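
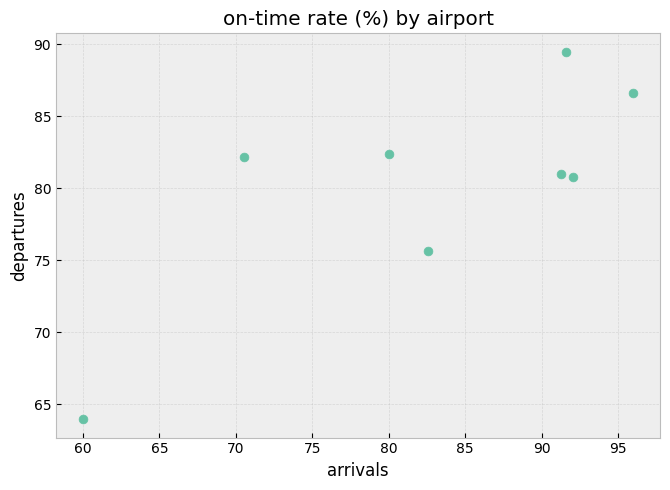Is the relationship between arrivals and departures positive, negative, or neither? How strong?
Points are positively correlated; strong (|r| ≈ 0.8).

positive, strong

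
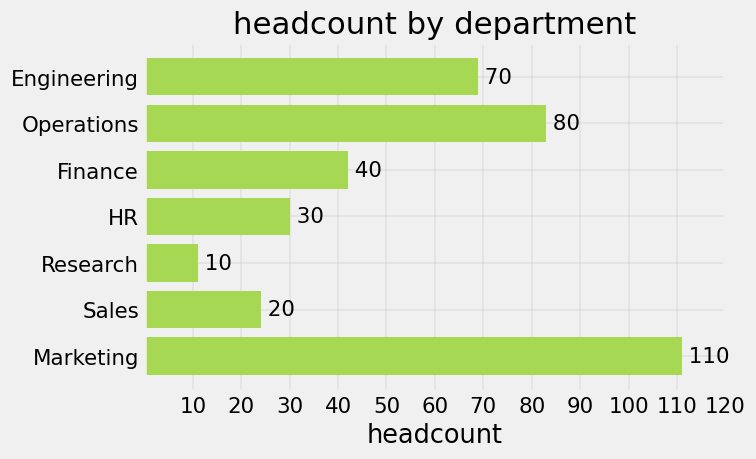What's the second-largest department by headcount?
Operations

Top 3: Marketing ≈ 110, Operations ≈ 80, Engineering ≈ 70.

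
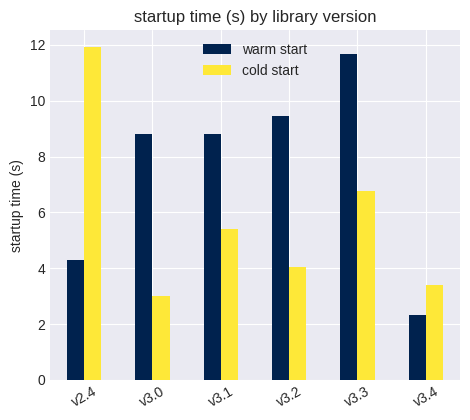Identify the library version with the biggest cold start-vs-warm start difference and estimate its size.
v2.4, ≈ 8 s

v2.4: cold start ≈ 12, warm start ≈ 4 → gap ≈ 8. Next-largest (v3.0) is only ≈ 6.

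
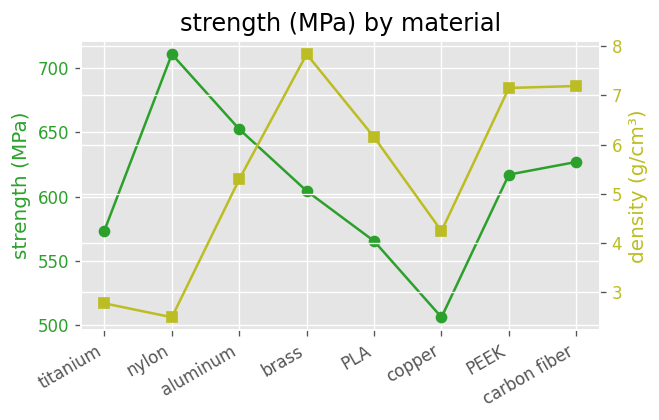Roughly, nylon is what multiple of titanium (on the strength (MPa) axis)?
≈ 1.24×

nylon ≈ 720, titanium ≈ 580; 720/580 ≈ 1.24.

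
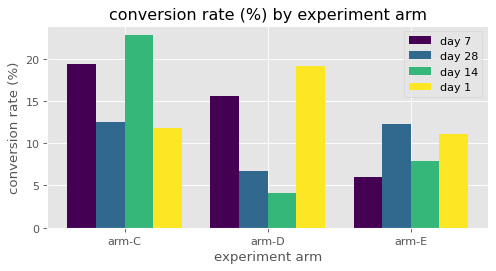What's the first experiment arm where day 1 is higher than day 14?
arm-D

arm-C: day 1 ≈ 12 vs day 14 ≈ 22 (not yet); arm-D: day 1 ≈ 20 vs day 14 ≈ 4 (first crossover).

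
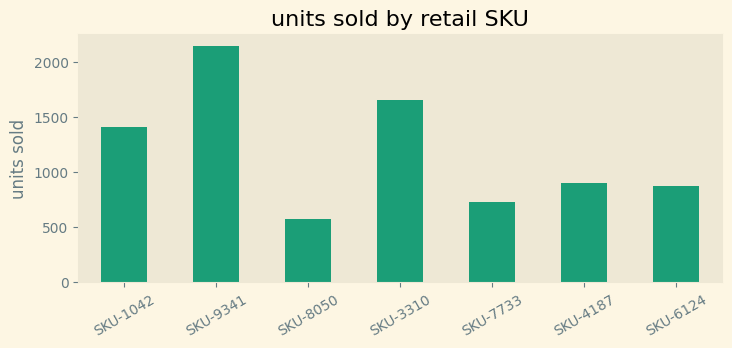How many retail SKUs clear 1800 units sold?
Above 1800: SKU-9341.

1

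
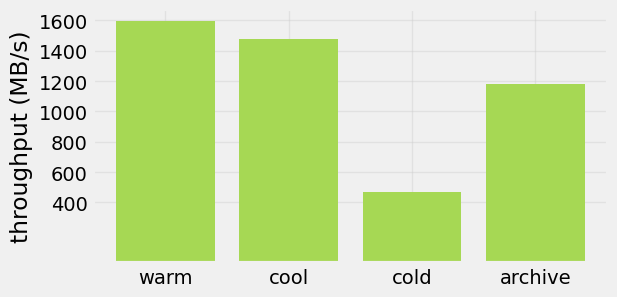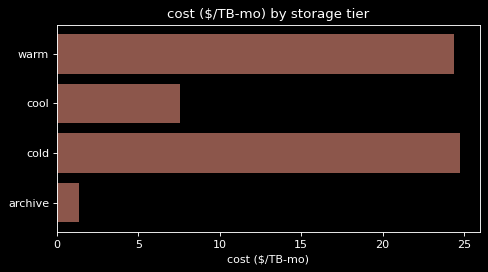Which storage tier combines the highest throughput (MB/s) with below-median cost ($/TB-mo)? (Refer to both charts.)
cool

Chart 2 median cost ($/TB-mo) ≈ 15; below-median storage tiers: cool, archive. Among those, cool has the highest throughput (MB/s) (≈ 1400).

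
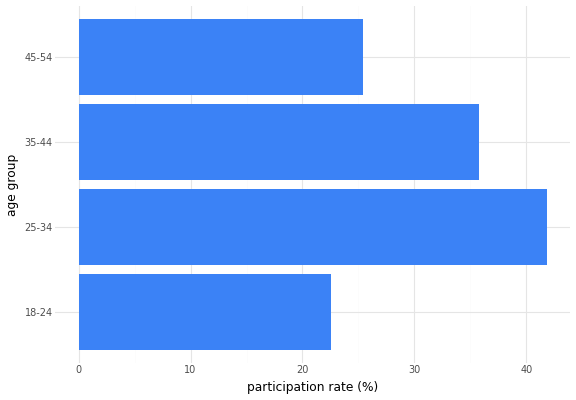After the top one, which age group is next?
Top 3: 25-34 ≈ 40, 35-44 ≈ 35, 45-54 ≈ 25.

35-44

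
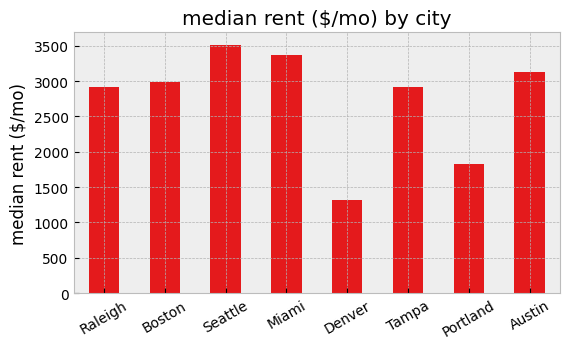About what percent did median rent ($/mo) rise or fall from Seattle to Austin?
≈ -14.3%

Seattle ≈ 3500, Austin ≈ 3000; (3000 − 3500) / 3500 ≈ -14.3%.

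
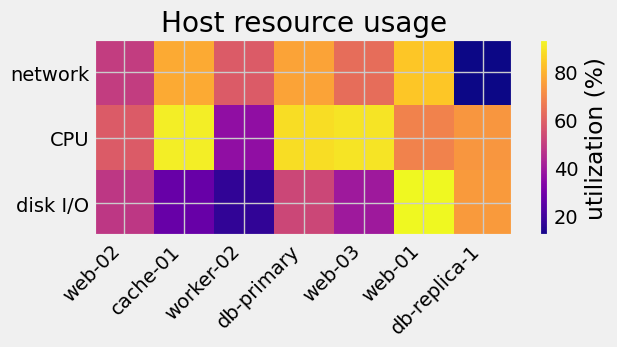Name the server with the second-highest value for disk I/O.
Top 3 for disk I/O: web-01 ≈ 90, db-replica-1 ≈ 70, db-primary ≈ 50.

db-replica-1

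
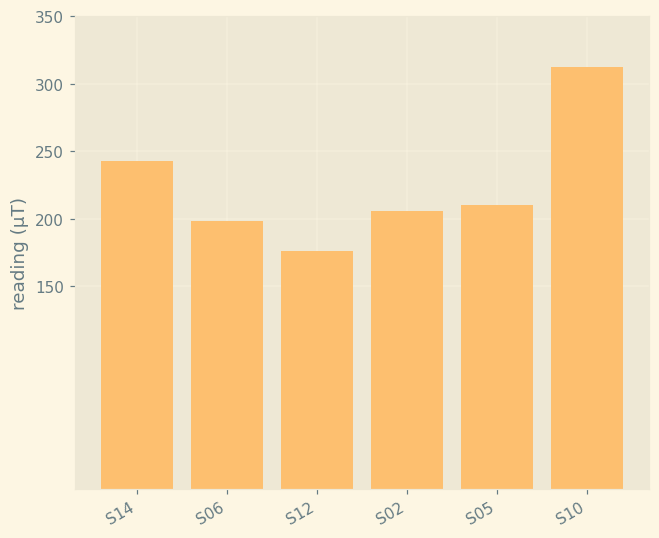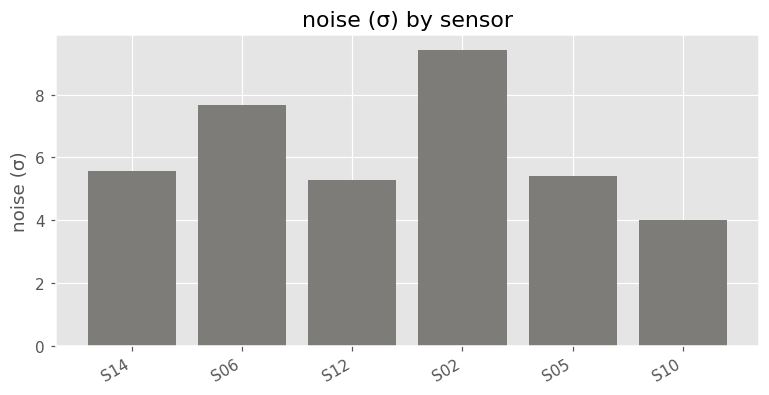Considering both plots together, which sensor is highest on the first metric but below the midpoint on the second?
Chart 2 median noise (σ) ≈ 5; below-median sensors: S12, S05, S10. Among those, S10 has the highest reading (µT) (≈ 300).

S10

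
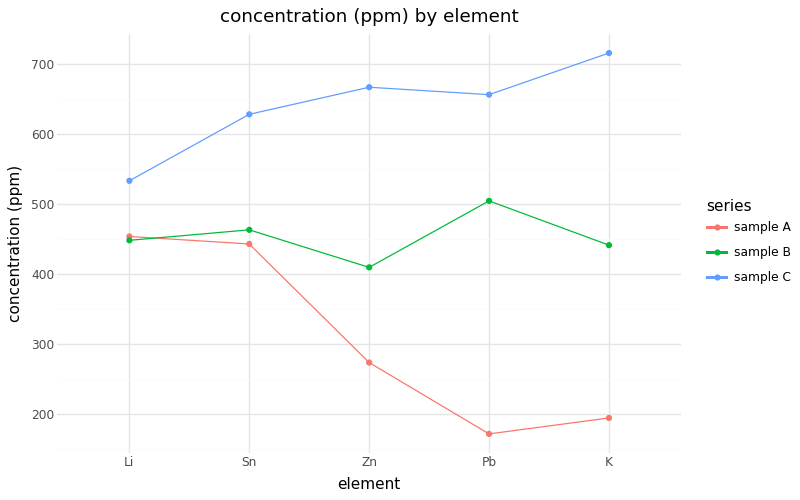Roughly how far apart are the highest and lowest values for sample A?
Max Li ≈ 450, min Pb ≈ 150; range ≈ 300.

≈ 300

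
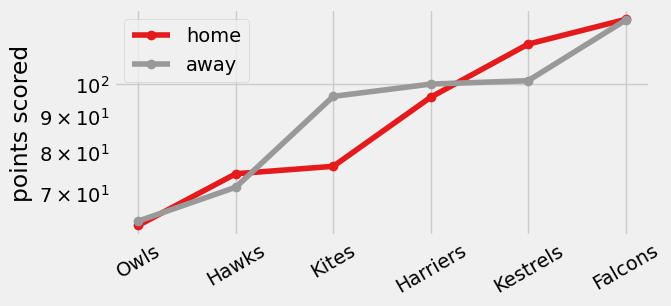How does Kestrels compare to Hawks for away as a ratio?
Kestrels ≈ 100, Hawks ≈ 70; 100/70 ≈ 1.43.

≈ 1.43×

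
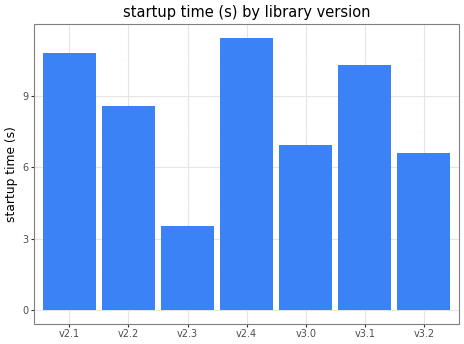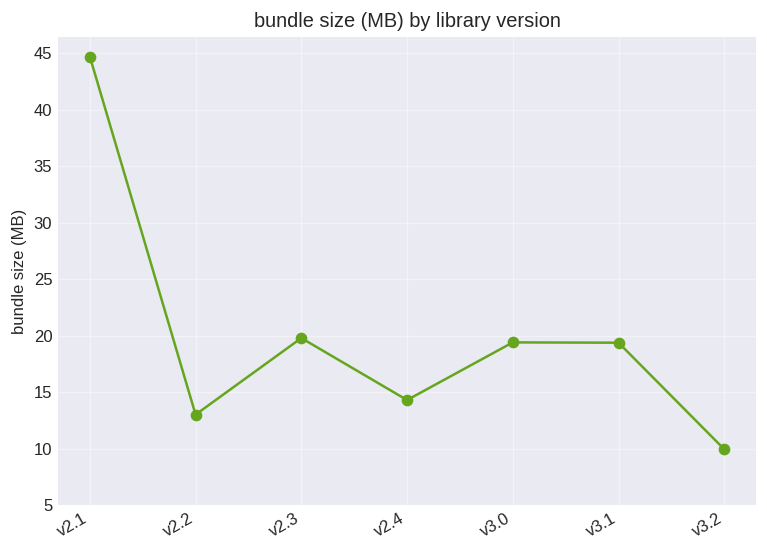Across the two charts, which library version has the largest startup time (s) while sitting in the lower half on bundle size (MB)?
v2.4

Chart 2 median bundle size (MB) ≈ 20; below-median library versions: v2.2, v2.4, v3.2. Among those, v2.4 has the highest startup time (s) (≈ 12).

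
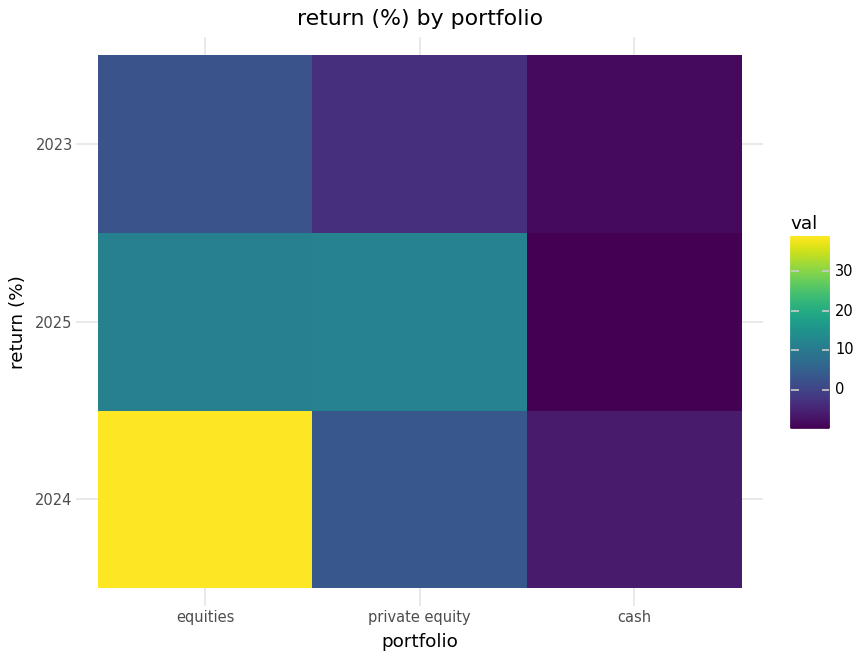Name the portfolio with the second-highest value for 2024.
private equity

Top 3 for 2024: equities ≈ 40, private equity ≈ 5, cash ≈ -5.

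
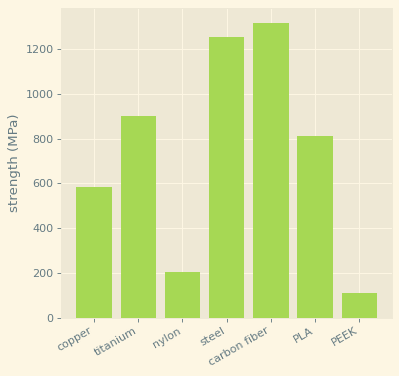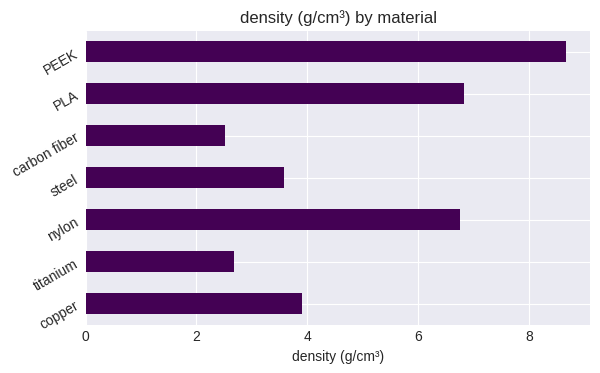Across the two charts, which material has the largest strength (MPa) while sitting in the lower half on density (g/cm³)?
carbon fiber

Chart 2 median density (g/cm³) ≈ 4; below-median materials: titanium, steel, carbon fiber. Among those, carbon fiber has the highest strength (MPa) (≈ 1400).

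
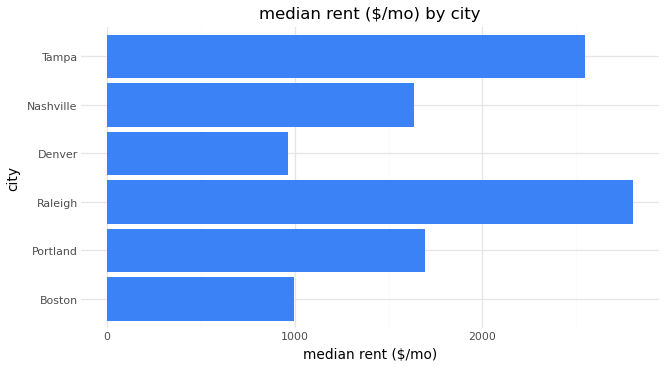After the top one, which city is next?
Top 3: Raleigh ≈ 3000, Tampa ≈ 2500, Portland ≈ 1500.

Tampa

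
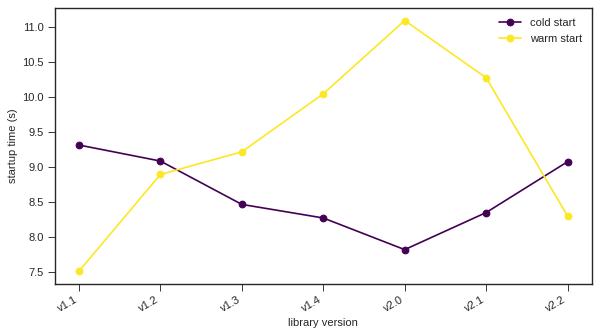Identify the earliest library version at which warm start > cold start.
v1.3

v1.2: warm start ≈ 9.0 vs cold start ≈ 9.0 (not yet); v1.3: warm start ≈ 9.0 vs cold start ≈ 8.5 (first crossover).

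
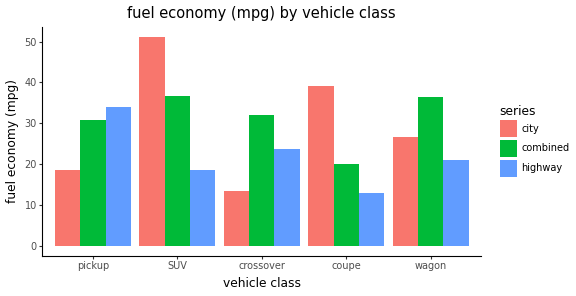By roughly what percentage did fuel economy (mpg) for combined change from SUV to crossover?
≈ -14.3%

SUV ≈ 35, crossover ≈ 30; (30 − 35) / 35 ≈ -14.3%.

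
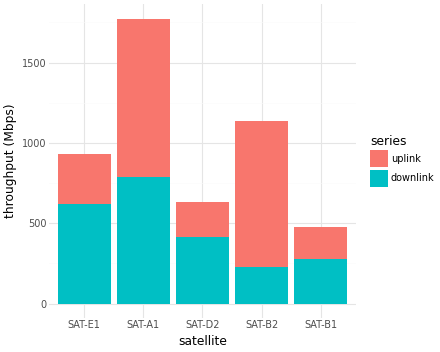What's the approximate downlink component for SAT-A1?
downlink top ≈ 800, bottom ≈ 0; segment ≈ 800.

≈ 800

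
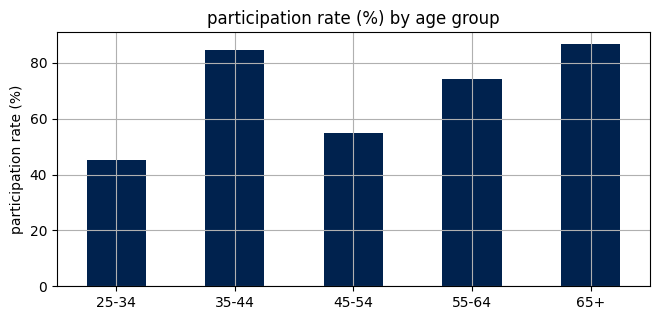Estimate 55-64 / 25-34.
55-64 ≈ 70, 25-34 ≈ 50; 70/50 ≈ 1.4.

≈ 1.4×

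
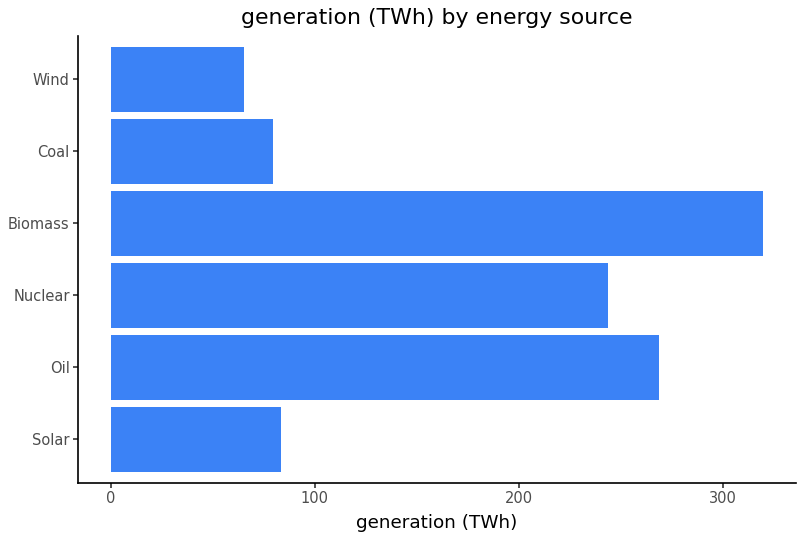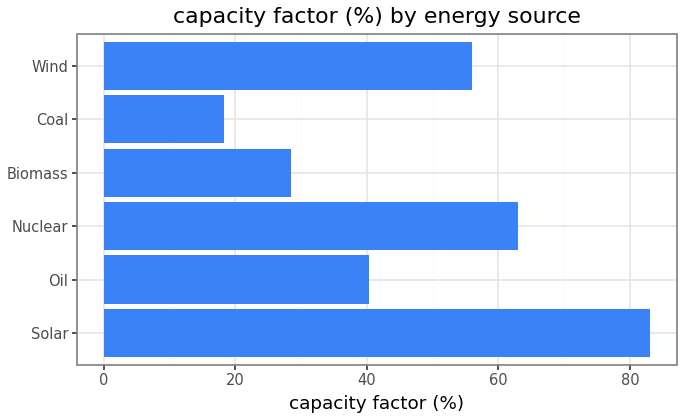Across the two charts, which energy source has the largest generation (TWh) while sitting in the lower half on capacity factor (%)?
Chart 2 median capacity factor (%) ≈ 50; below-median energy sources: Oil, Biomass, Coal. Among those, Biomass has the highest generation (TWh) (≈ 300).

Biomass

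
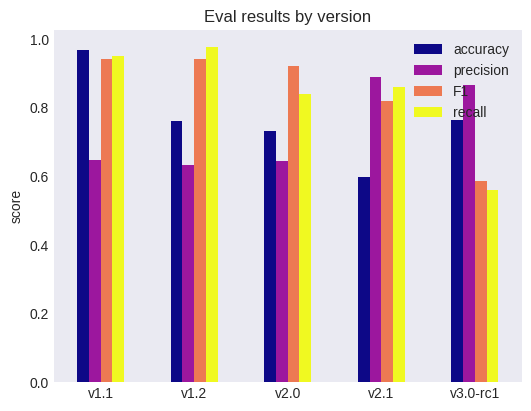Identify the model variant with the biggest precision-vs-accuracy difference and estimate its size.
v1.1: precision ≈ 0.6, accuracy ≈ 1.0 → gap ≈ 0.4. Next-largest (v2.1) is only ≈ 0.3.

v1.1, ≈ 0.4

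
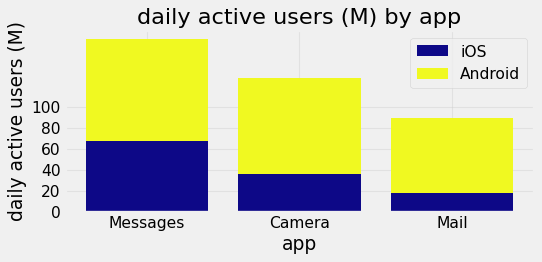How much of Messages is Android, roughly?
Android top ≈ 160, bottom ≈ 60; segment ≈ 100.

≈ 100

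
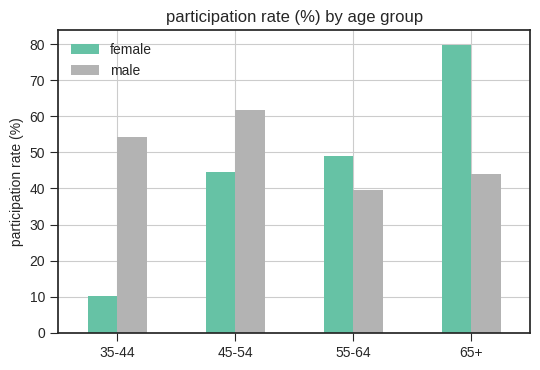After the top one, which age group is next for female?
Top 3 for female: 65+ ≈ 80, 55-64 ≈ 50, 45-54 ≈ 40.

55-64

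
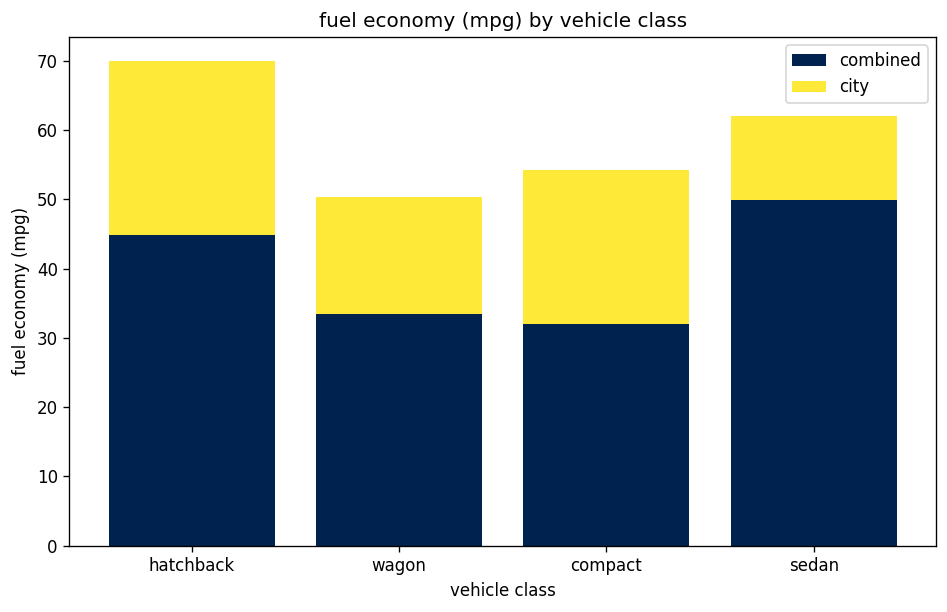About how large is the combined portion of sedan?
combined top ≈ 50, bottom ≈ 0; segment ≈ 50.

≈ 50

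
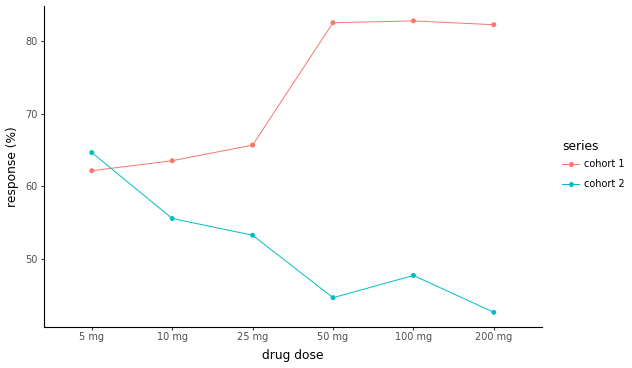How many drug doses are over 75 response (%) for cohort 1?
3

Above 75: 50 mg, 100 mg, 200 mg.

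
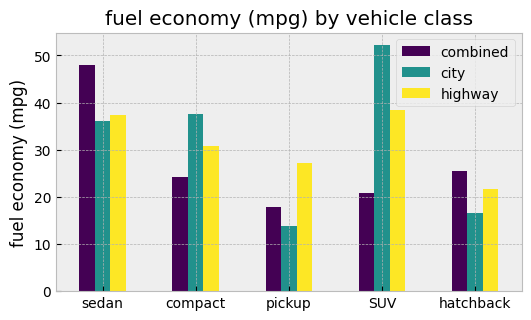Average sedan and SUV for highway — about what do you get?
(35 + 40) / 2 ≈ 38.

≈ 38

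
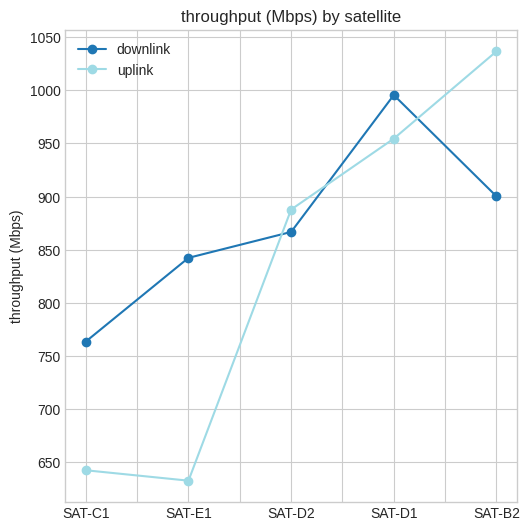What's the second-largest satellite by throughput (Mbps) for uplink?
SAT-D1

Top 3 for uplink: SAT-B2 ≈ 1050, SAT-D1 ≈ 950, SAT-D2 ≈ 900.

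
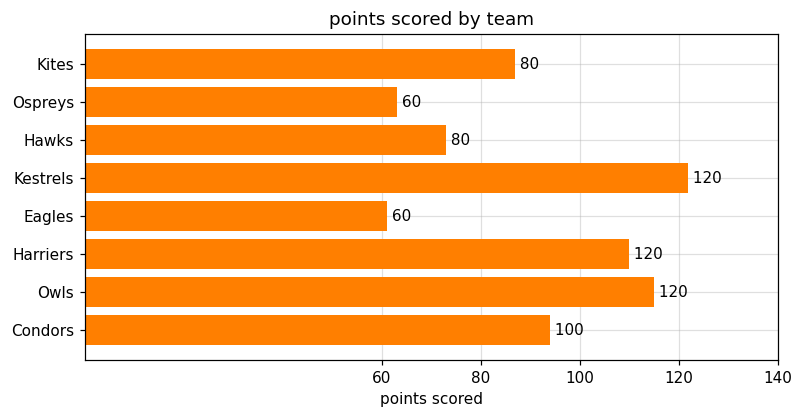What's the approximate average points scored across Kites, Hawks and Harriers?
(80 + 80 + 120) / 3 ≈ 93.

≈ 93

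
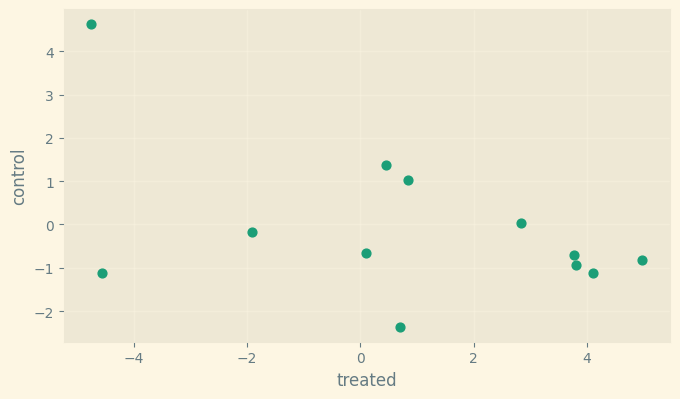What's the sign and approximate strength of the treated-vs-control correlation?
Points are negatively correlated; moderate (|r| ≈ 0.5).

negative, moderate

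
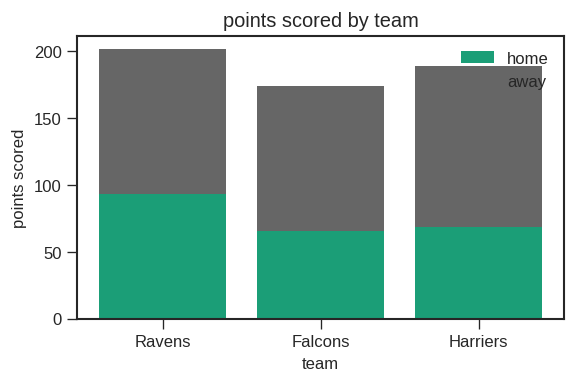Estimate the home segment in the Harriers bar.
≈ 60

home top ≈ 60, bottom ≈ 0; segment ≈ 60.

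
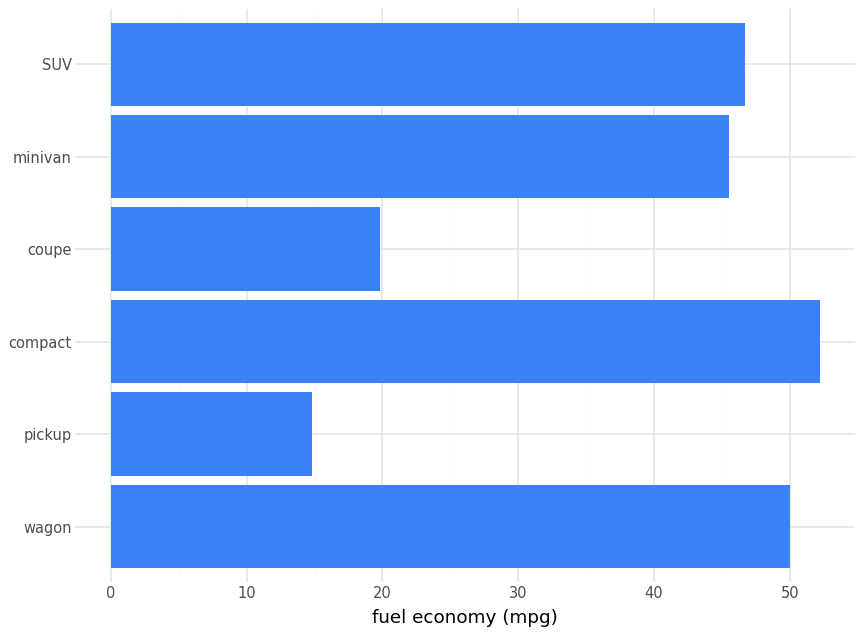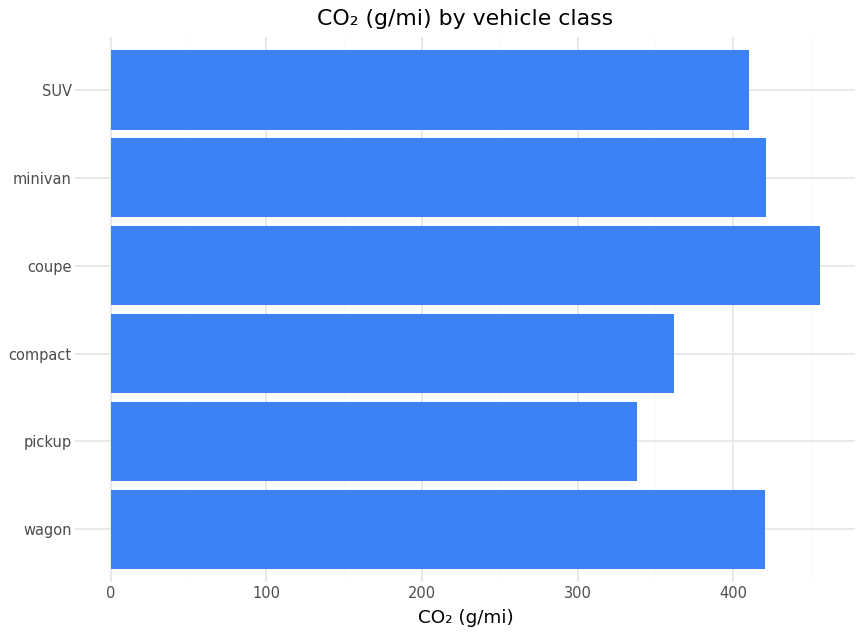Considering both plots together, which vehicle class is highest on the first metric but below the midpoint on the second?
compact

Chart 2 median CO₂ (g/mi) ≈ 400; below-median vehicle classes: pickup, compact, SUV. Among those, compact has the highest fuel economy (mpg) (≈ 50).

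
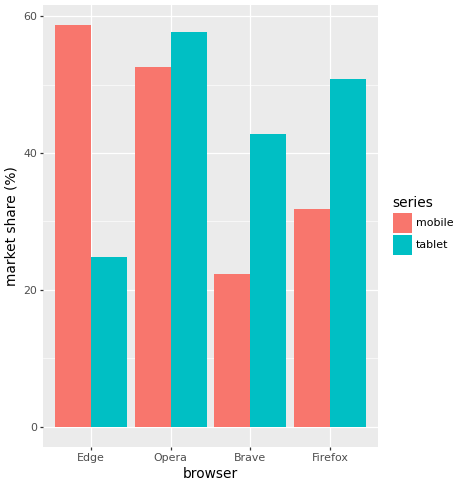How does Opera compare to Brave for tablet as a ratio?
Opera ≈ 60, Brave ≈ 45; 60/45 ≈ 1.33.

≈ 1.33×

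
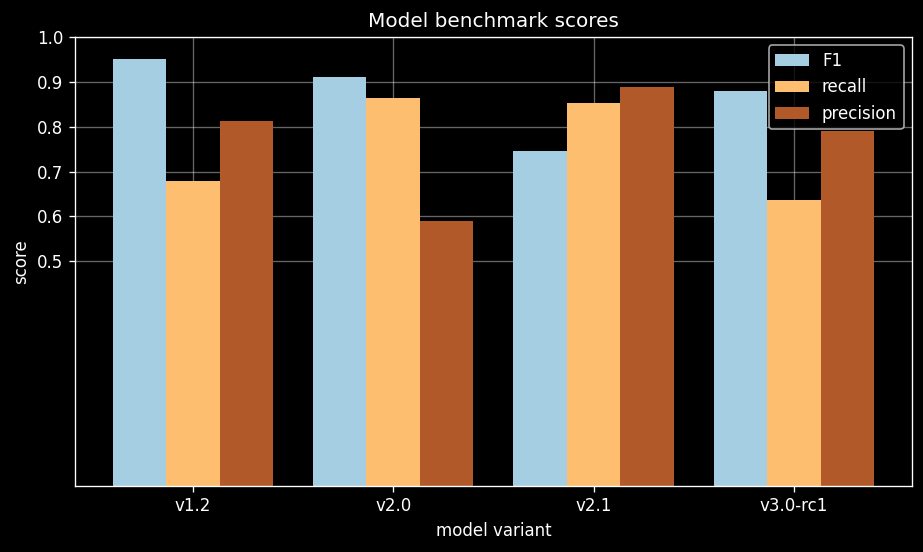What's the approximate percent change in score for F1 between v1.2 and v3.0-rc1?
v1.2 ≈ 1.0, v3.0-rc1 ≈ 0.9; (0.9 − 1.0) / 1.0 ≈ -10%.

≈ -10%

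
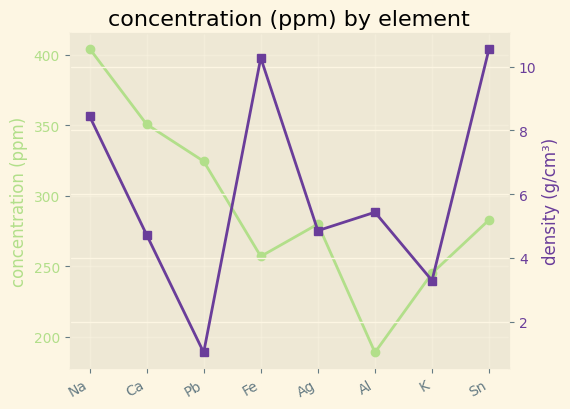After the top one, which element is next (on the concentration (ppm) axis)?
Top 3 (on the concentration (ppm) axis): Na ≈ 400, Ca ≈ 360, Pb ≈ 320.

Ca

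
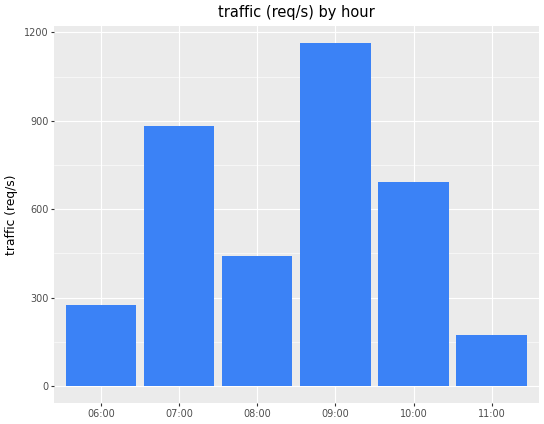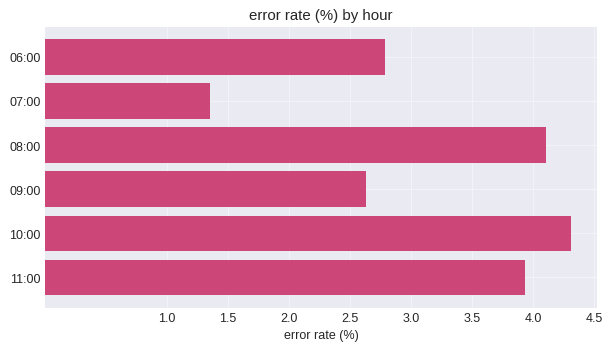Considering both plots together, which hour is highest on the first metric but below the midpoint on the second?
09:00

Chart 2 median error rate (%) ≈ 3.5; below-median hours: 06:00, 07:00, 09:00. Among those, 09:00 has the highest traffic (req/s) (≈ 1200).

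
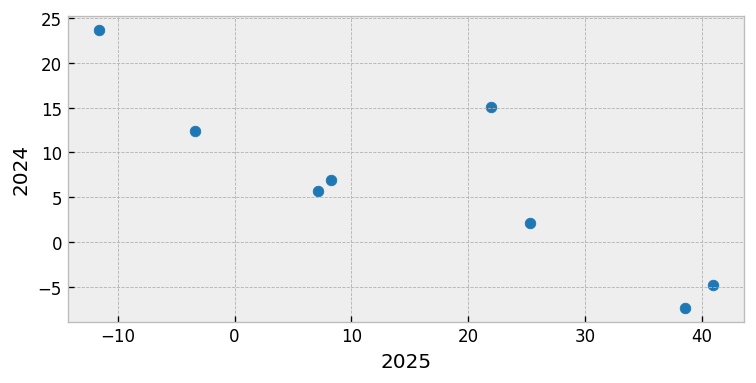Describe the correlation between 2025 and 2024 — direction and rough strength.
Points are negatively correlated; strong (|r| ≈ 0.9).

negative, strong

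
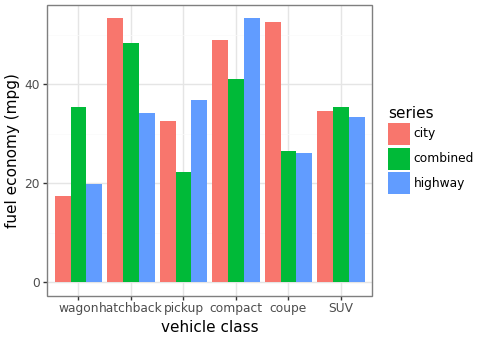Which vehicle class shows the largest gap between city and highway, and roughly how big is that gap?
coupe, ≈ 30 mpg

coupe: city ≈ 55, highway ≈ 25 → gap ≈ 30. Next-largest (hatchback) is only ≈ 20.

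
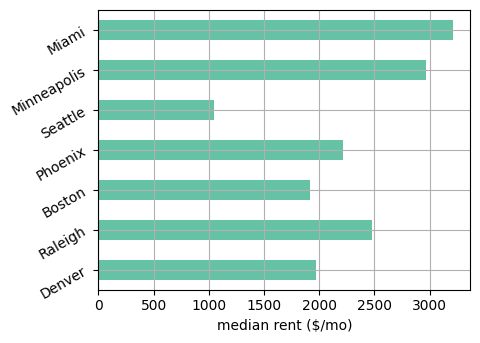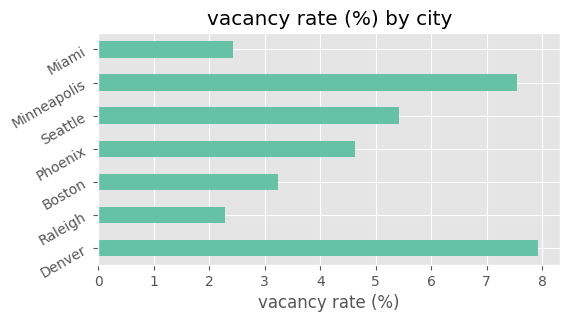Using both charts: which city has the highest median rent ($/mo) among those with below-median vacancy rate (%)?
Miami

Chart 2 median vacancy rate (%) ≈ 5; below-median cities: Raleigh, Boston, Miami. Among those, Miami has the highest median rent ($/mo) (≈ 3000).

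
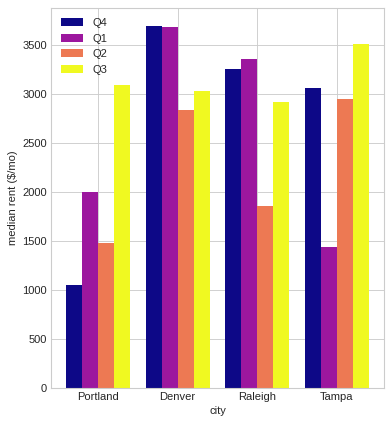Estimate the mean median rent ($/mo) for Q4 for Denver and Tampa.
≈ 3250

(3500 + 3000) / 2 ≈ 3250.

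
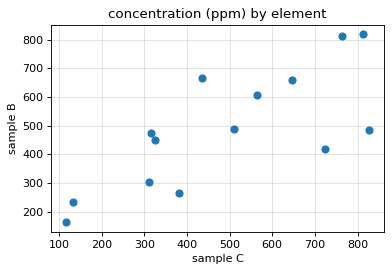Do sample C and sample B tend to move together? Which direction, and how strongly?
Points are positively correlated; strong (|r| ≈ 0.8).

positive, strong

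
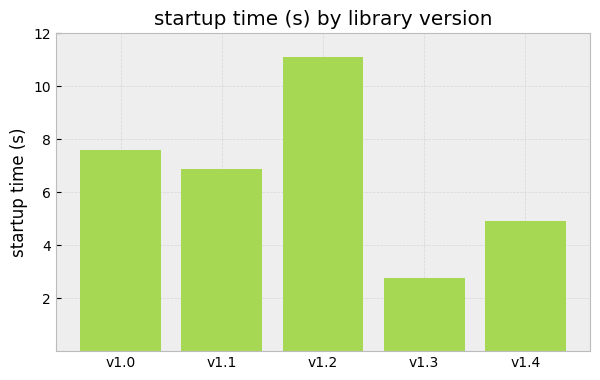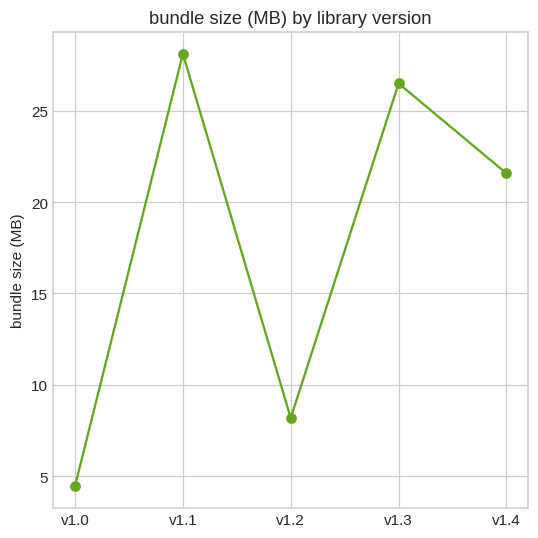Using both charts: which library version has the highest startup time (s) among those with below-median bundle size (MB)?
v1.2

Chart 2 median bundle size (MB) ≈ 20; below-median library versions: v1.0, v1.2. Among those, v1.2 has the highest startup time (s) (≈ 12).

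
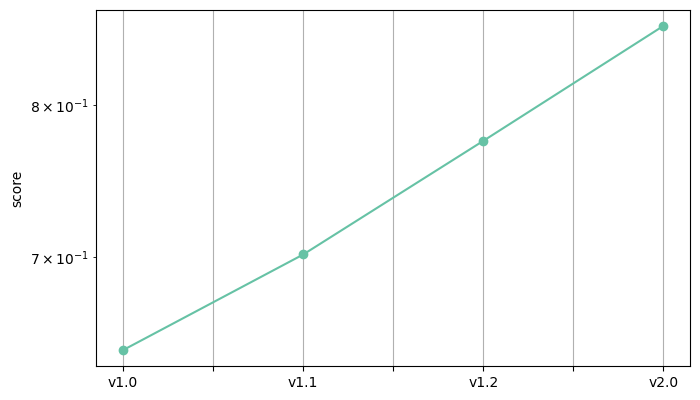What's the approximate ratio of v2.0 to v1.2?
≈ 1.1×

v2.0 ≈ 0.86, v1.2 ≈ 0.78; 0.86/0.78 ≈ 1.1.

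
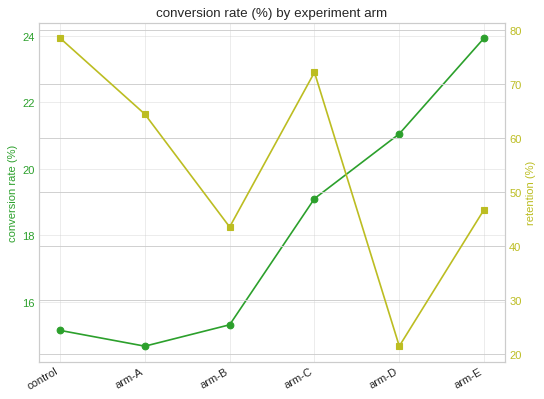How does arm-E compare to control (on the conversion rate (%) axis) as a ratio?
arm-E ≈ 24, control ≈ 15; 24/15 ≈ 1.6.

≈ 1.6×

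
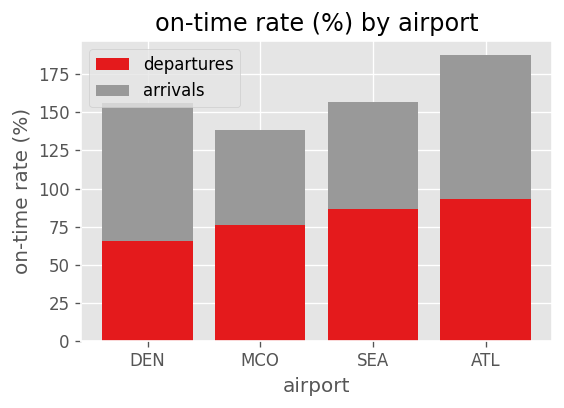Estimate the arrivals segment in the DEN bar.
arrivals top ≈ 160, bottom ≈ 60; segment ≈ 100.

≈ 100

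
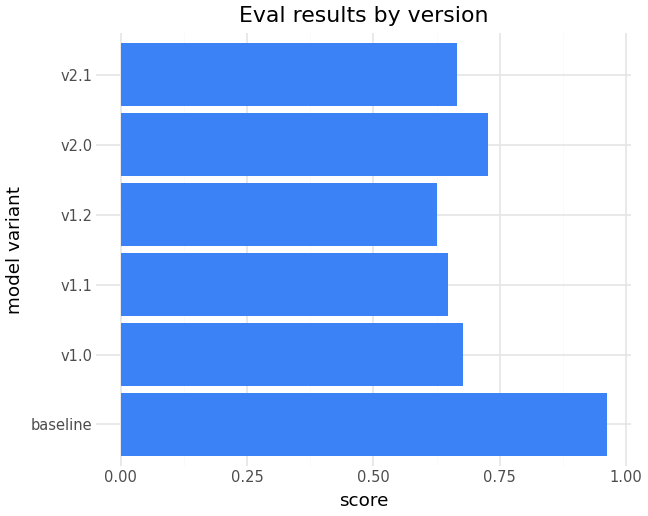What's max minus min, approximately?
Max baseline ≈ 1.0, min v1.2 ≈ 0.6; range ≈ 0.4.

≈ 0.4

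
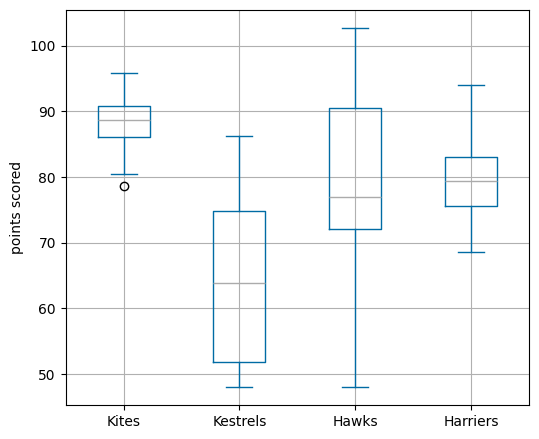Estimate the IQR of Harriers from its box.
Q3 ≈ 84, Q1 ≈ 76; IQR ≈ 8.

≈ 8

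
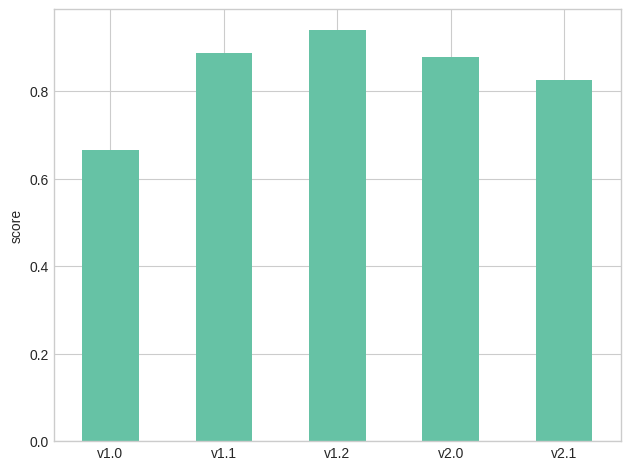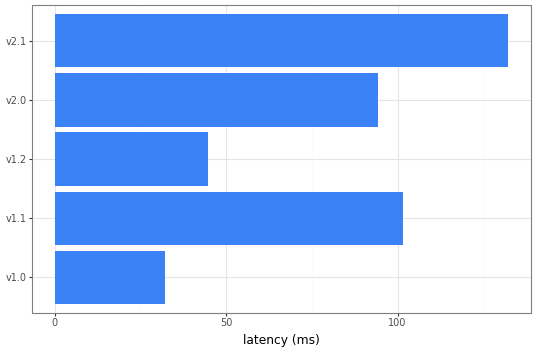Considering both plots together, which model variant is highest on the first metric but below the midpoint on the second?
Chart 2 median latency (ms) ≈ 100; below-median model variants: v1.0, v1.2. Among those, v1.2 has the highest score (≈ 0.9).

v1.2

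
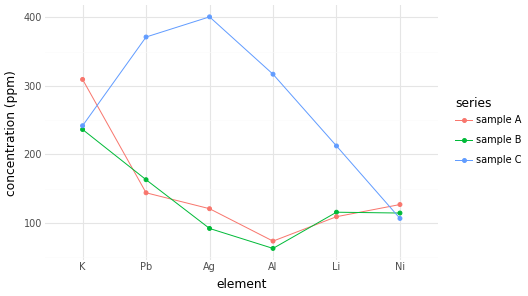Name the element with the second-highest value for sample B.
Top 3 for sample B: K ≈ 250, Pb ≈ 150, Li ≈ 100.

Pb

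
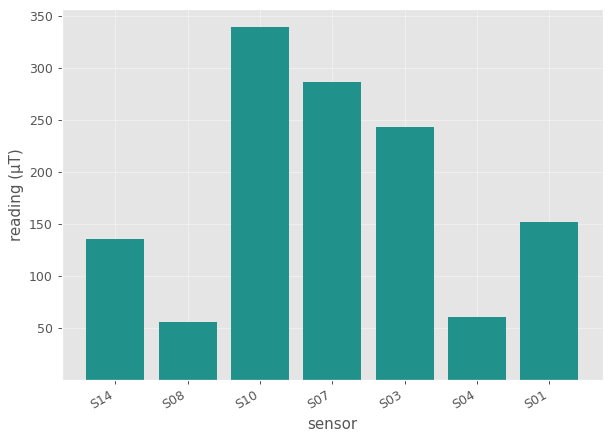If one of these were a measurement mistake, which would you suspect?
S10 ≈ 350; the rest sit between ≈ 50 and ≈ 300.

S10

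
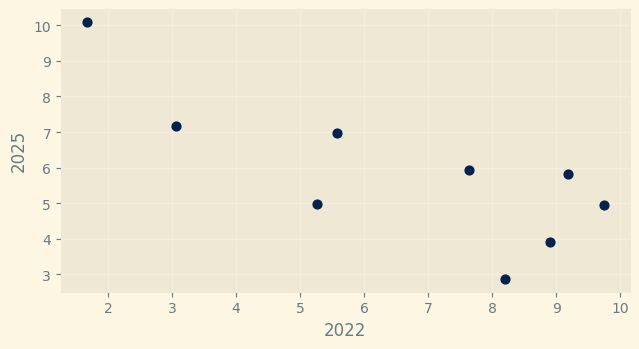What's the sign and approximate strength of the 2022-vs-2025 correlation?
Points are negatively correlated; strong (|r| ≈ 0.8).

negative, strong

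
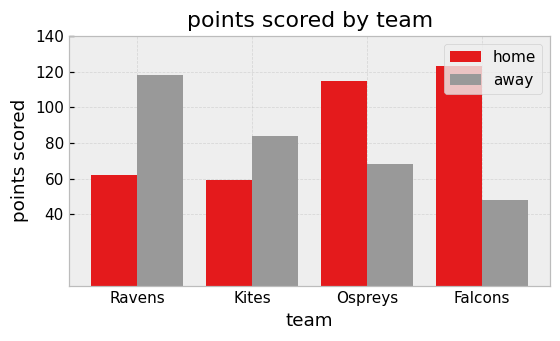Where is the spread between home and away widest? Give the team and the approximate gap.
Falcons: home ≈ 120, away ≈ 40 → gap ≈ 80. Next-largest (Ravens) is only ≈ 60.

Falcons, ≈ 80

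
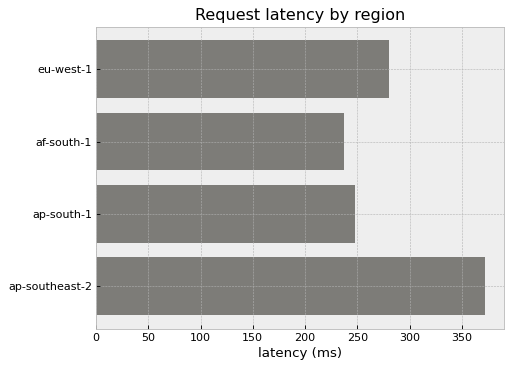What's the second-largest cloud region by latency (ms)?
Top 3: ap-southeast-2 ≈ 350, eu-west-1 ≈ 300, ap-south-1 ≈ 250.

eu-west-1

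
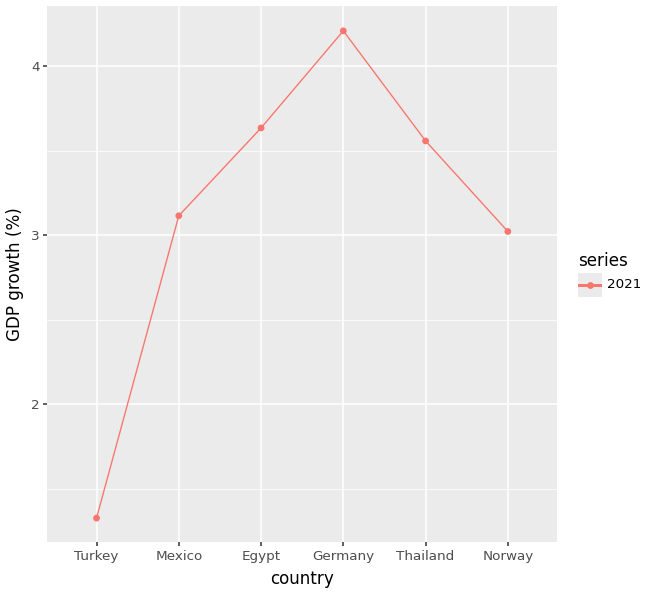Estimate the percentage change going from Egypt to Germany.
≈ +14.3%

Egypt ≈ 3.5, Germany ≈ 4.0; (4.0 − 3.5) / 3.5 ≈ +14.3%.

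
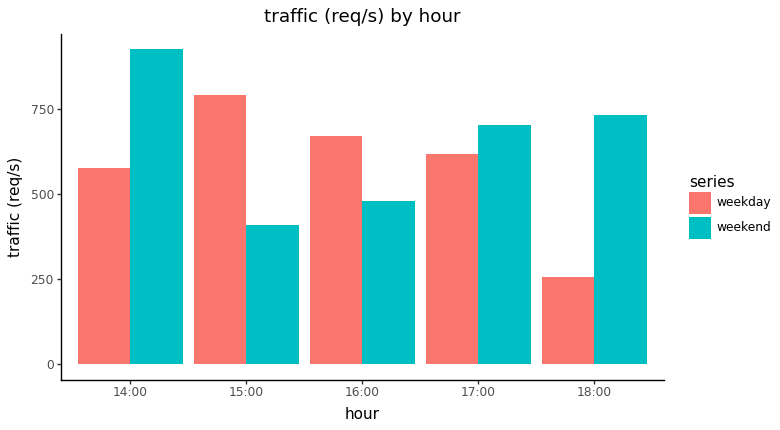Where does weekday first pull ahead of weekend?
15:00

14:00: weekday ≈ 600 vs weekend ≈ 900 (not yet); 15:00: weekday ≈ 800 vs weekend ≈ 400 (first crossover).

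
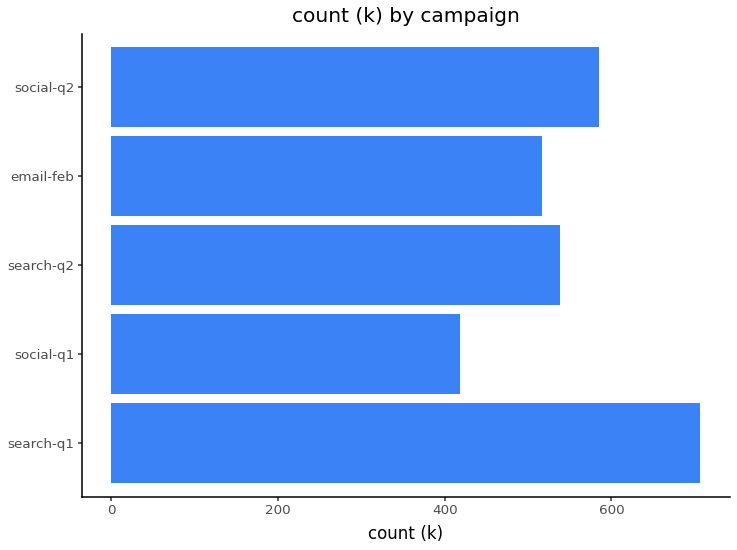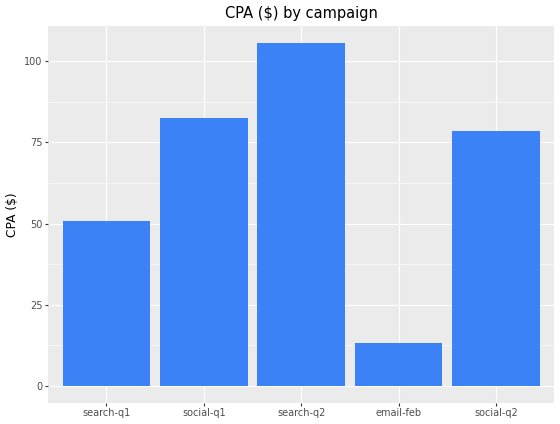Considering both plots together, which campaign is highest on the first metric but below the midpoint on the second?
search-q1

Chart 2 median CPA ($) ≈ 80; below-median campaigns: search-q1, email-feb. Among those, search-q1 has the highest count (k) (≈ 700).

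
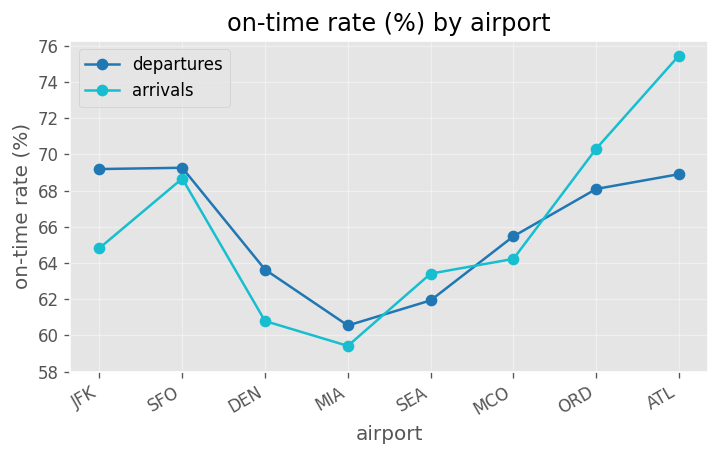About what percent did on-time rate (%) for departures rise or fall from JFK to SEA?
≈ -11.4%

JFK ≈ 70, SEA ≈ 62; (62 − 70) / 70 ≈ -11.4%.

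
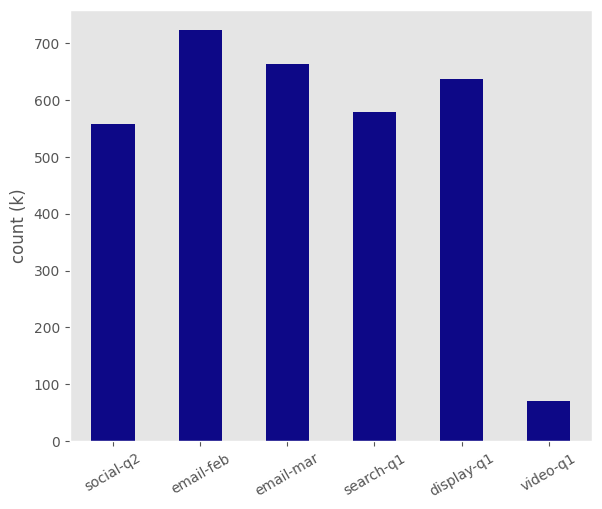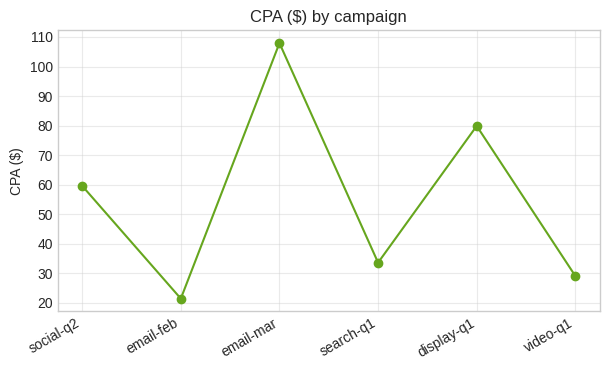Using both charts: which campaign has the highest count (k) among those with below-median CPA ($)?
Chart 2 median CPA ($) ≈ 50; below-median campaigns: email-feb, search-q1, video-q1. Among those, email-feb has the highest count (k) (≈ 700).

email-feb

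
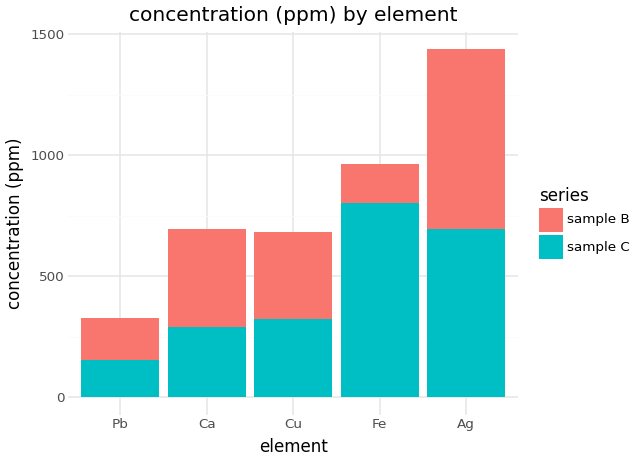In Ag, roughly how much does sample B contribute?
≈ 800

sample B top ≈ 1400, bottom ≈ 600; segment ≈ 800.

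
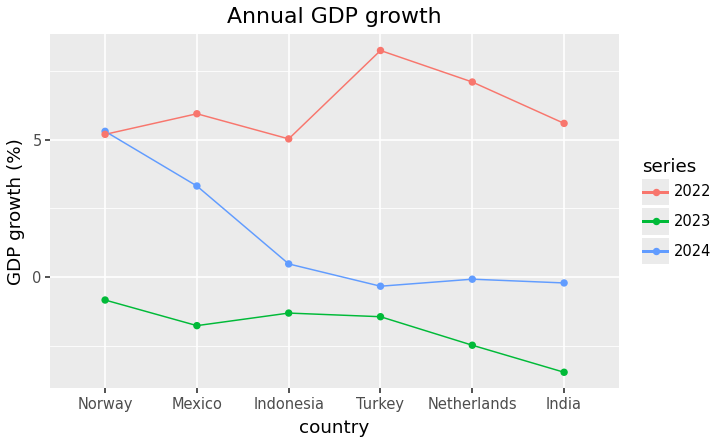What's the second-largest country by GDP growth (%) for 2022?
Top 3 for 2022: Turkey ≈ 8, Netherlands ≈ 7, Mexico ≈ 6.

Netherlands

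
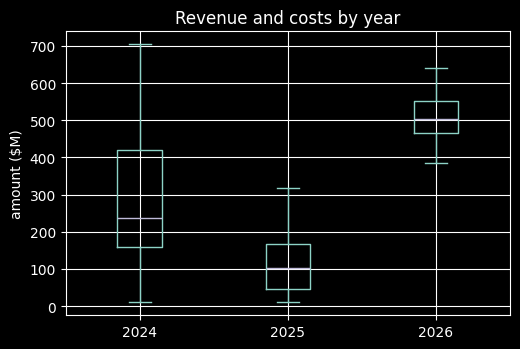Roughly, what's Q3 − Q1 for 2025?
≈ 100

Q3 ≈ 150, Q1 ≈ 50; IQR ≈ 100.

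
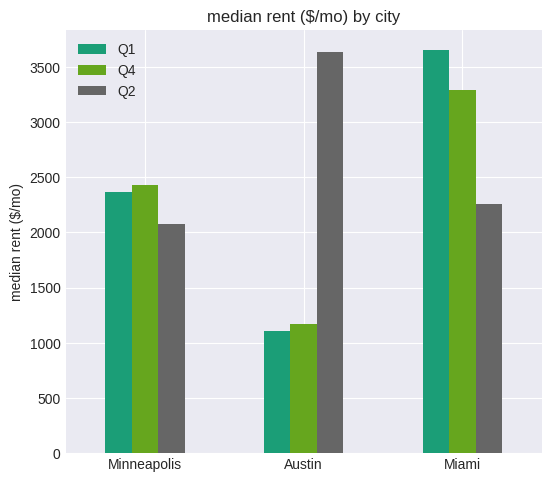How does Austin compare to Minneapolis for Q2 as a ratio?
≈ 1.75×

Austin ≈ 3500, Minneapolis ≈ 2000; 3500/2000 ≈ 1.75.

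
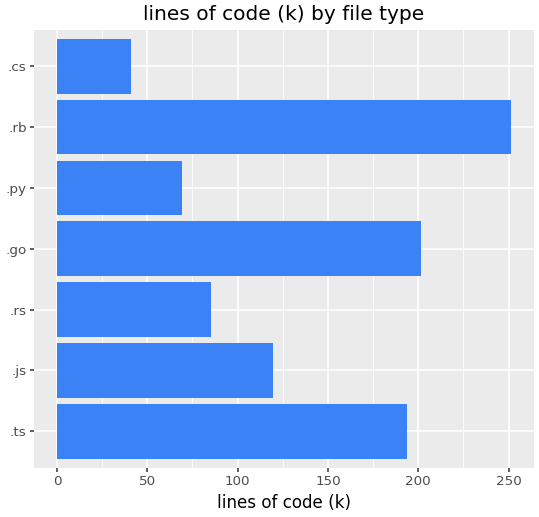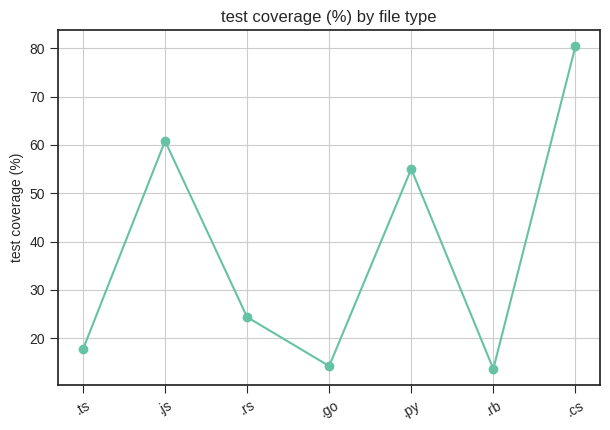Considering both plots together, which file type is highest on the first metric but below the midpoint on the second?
.rb

Chart 2 median test coverage (%) ≈ 20; below-median file types: .ts, .go, .rb. Among those, .rb has the highest lines of code (k) (≈ 250).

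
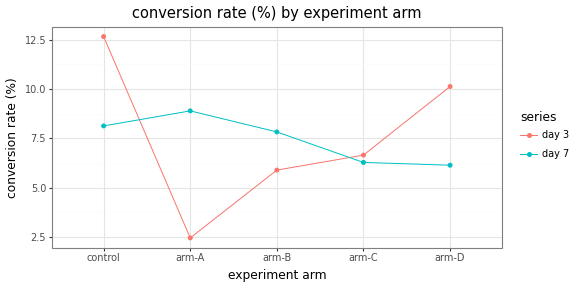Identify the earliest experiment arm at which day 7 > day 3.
arm-A

control: day 7 ≈ 8 vs day 3 ≈ 13 (not yet); arm-A: day 7 ≈ 9 vs day 3 ≈ 2 (first crossover).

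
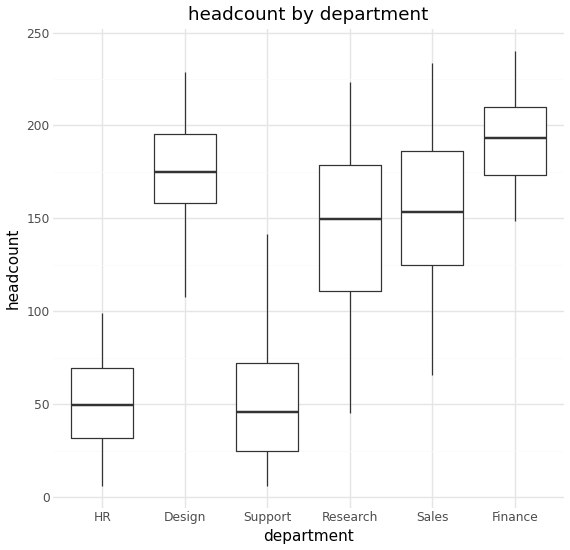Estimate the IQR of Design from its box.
Q3 ≈ 200, Q1 ≈ 160; IQR ≈ 40.

≈ 40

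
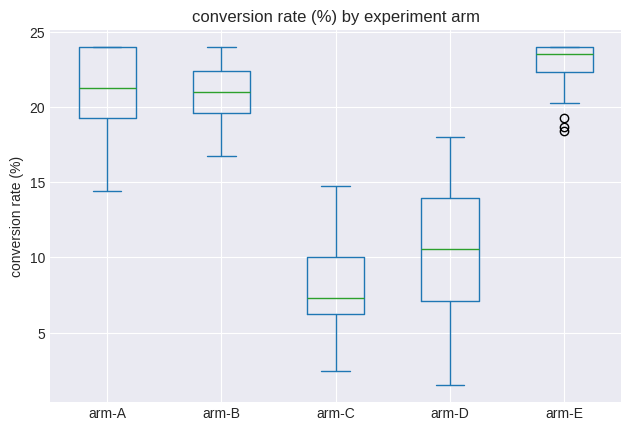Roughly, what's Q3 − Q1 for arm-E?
Q3 ≈ 24, Q1 ≈ 22; IQR ≈ 2.

≈ 2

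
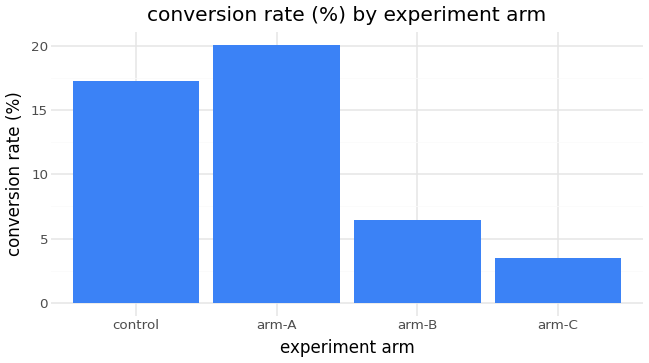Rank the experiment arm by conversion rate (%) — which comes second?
control

Top 3: arm-A ≈ 20, control ≈ 18, arm-B ≈ 6.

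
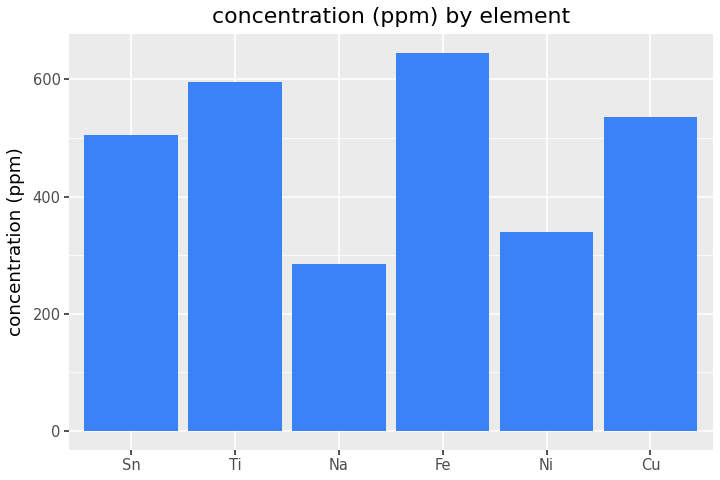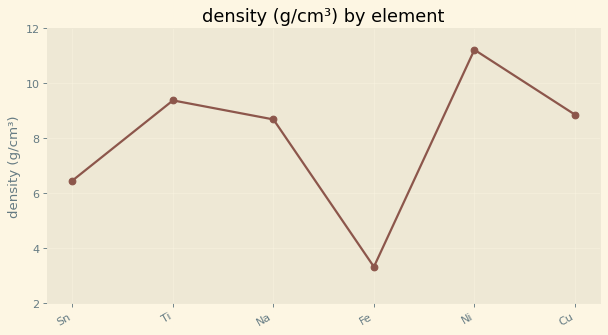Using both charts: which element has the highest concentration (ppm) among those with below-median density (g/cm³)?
Chart 2 median density (g/cm³) ≈ 8; below-median elements: Sn, Na, Fe. Among those, Fe has the highest concentration (ppm) (≈ 600).

Fe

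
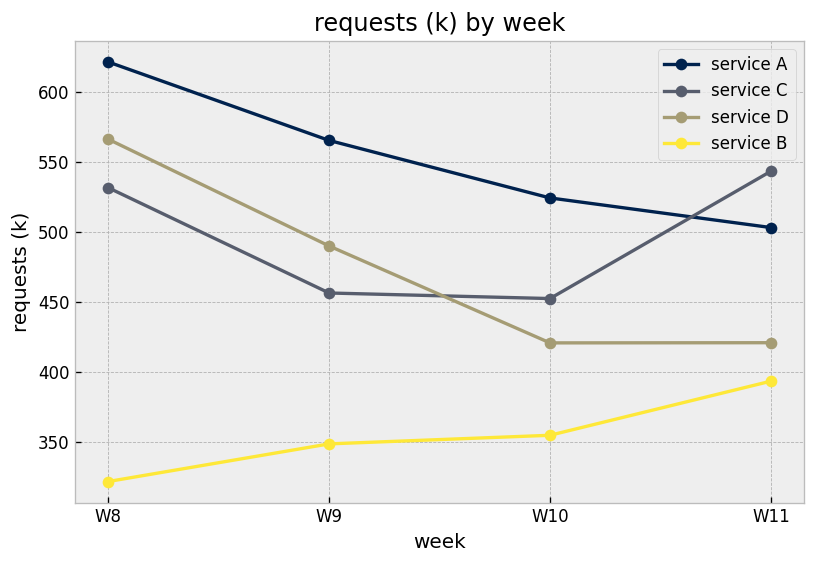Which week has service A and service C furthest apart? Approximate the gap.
W9: service A ≈ 575, service C ≈ 450 → gap ≈ 125. Next-largest (W8) is only ≈ 100.

W9, ≈ 125 k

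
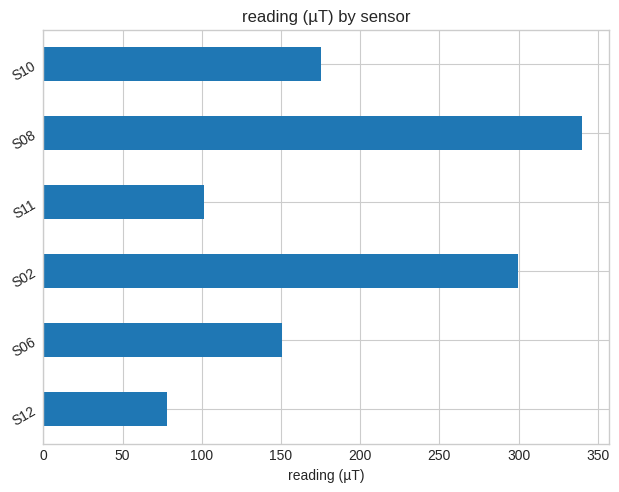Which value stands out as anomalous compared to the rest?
S08 ≈ 350; the rest sit between ≈ 100 and ≈ 300.

S08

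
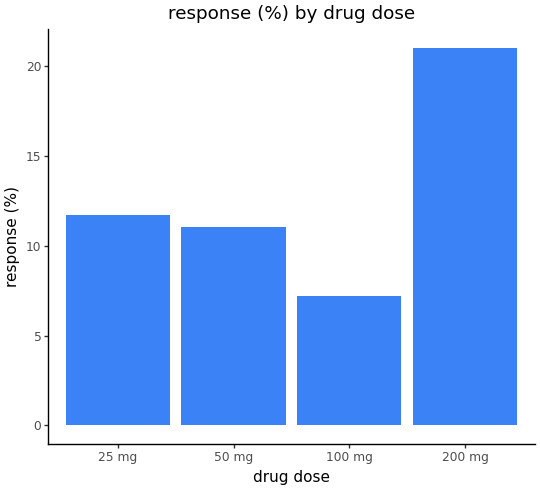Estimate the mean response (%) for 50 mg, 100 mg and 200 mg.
≈ 14

(12 + 8 + 22) / 3 ≈ 14.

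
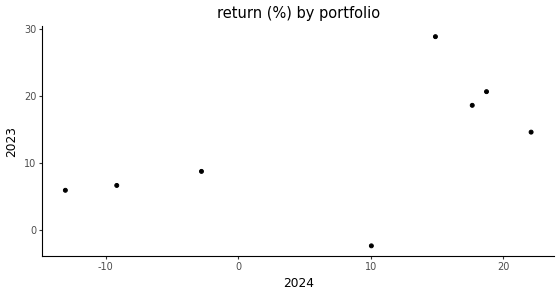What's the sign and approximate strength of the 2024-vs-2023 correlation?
Points are positively correlated; moderate (|r| ≈ 0.6).

positive, moderate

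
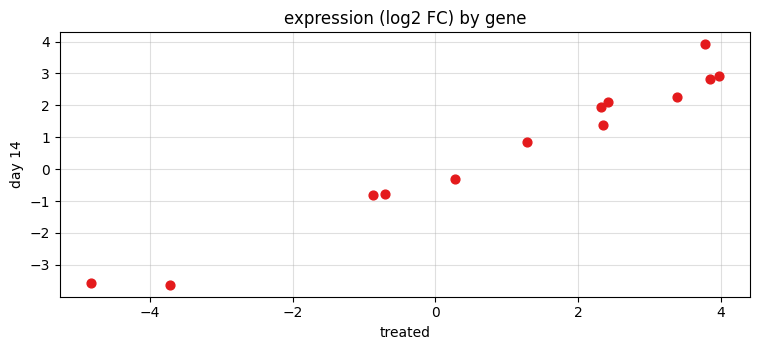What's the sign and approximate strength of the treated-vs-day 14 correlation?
positive, strong

Points are positively correlated; strong (|r| ≈ 1.0).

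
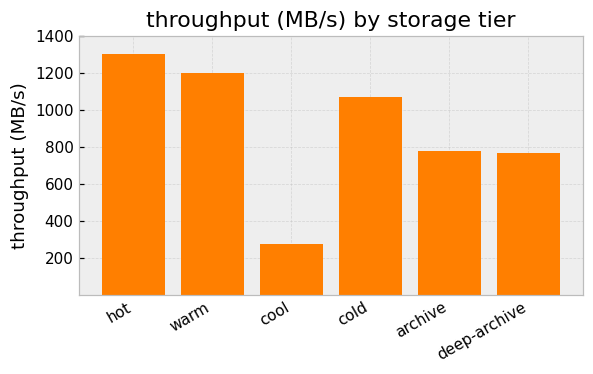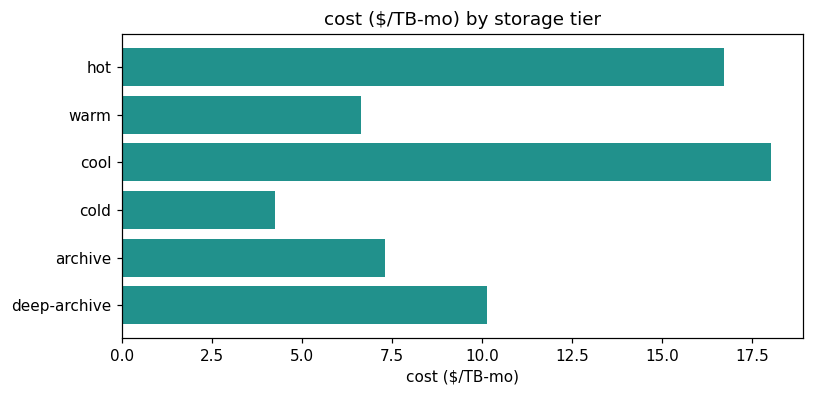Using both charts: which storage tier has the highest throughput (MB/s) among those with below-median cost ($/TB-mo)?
Chart 2 median cost ($/TB-mo) ≈ 8; below-median storage tiers: warm, cold, archive. Among those, warm has the highest throughput (MB/s) (≈ 1200).

warm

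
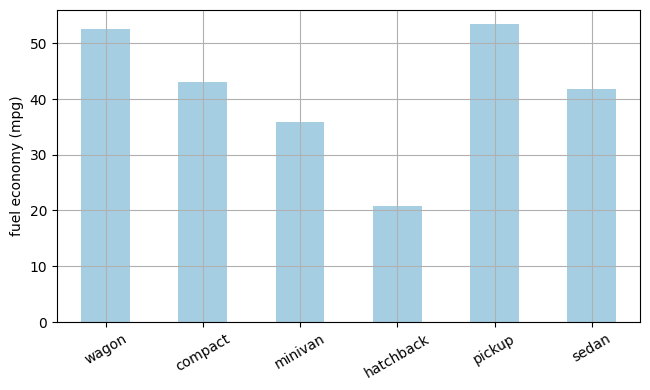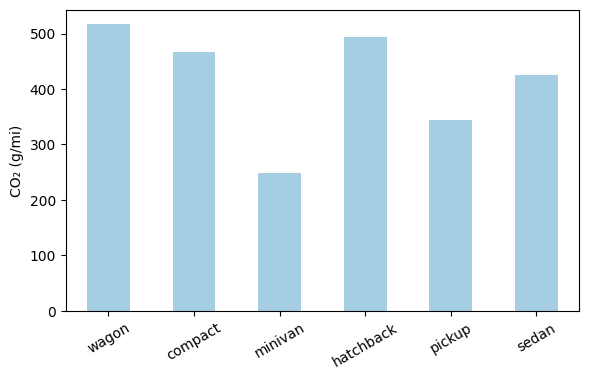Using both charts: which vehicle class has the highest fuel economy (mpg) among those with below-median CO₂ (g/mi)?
pickup

Chart 2 median CO₂ (g/mi) ≈ 450; below-median vehicle classes: minivan, pickup, sedan. Among those, pickup has the highest fuel economy (mpg) (≈ 55).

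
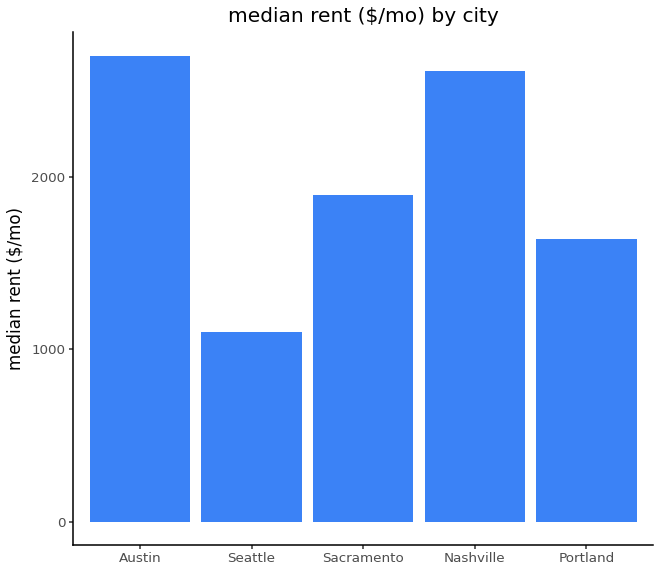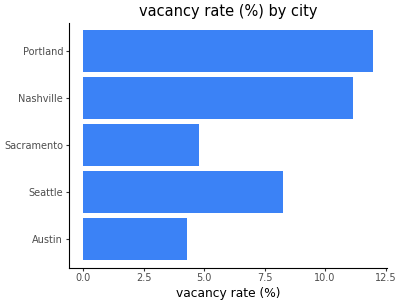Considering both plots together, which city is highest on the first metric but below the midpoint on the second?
Chart 2 median vacancy rate (%) ≈ 8; below-median cities: Austin, Sacramento. Among those, Austin has the highest median rent ($/mo) (≈ 2500).

Austin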